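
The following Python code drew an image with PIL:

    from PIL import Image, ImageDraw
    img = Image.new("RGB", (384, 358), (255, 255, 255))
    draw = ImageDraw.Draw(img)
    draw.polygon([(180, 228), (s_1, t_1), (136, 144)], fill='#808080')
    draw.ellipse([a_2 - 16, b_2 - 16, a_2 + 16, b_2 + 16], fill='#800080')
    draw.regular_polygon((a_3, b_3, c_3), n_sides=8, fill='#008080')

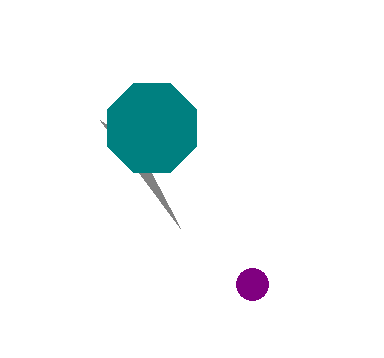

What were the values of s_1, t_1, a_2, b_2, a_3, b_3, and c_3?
s_1 = 100
t_1 = 120
a_2 = 252
b_2 = 284
a_3 = 152
b_3 = 128
c_3 = 48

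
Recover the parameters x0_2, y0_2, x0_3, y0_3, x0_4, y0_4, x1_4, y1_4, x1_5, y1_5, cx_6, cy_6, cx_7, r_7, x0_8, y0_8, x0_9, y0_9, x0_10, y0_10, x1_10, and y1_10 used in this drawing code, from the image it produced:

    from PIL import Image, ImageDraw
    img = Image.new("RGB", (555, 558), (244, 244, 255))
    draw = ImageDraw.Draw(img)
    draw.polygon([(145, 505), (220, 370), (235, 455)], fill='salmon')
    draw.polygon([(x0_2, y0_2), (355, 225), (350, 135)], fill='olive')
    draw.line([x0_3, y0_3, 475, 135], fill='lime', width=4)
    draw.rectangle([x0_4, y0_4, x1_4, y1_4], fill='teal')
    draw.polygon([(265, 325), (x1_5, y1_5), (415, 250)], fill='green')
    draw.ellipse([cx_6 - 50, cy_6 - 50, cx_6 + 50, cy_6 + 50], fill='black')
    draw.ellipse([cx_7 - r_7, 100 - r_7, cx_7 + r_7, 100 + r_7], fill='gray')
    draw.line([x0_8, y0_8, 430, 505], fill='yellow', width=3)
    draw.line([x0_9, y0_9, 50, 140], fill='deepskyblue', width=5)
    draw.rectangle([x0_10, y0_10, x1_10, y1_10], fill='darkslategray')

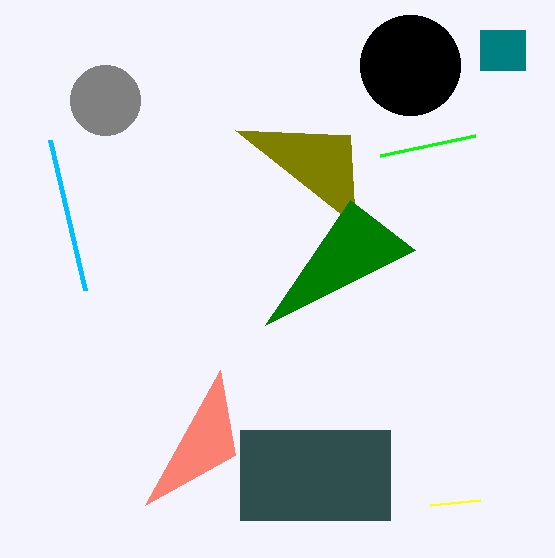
x0_2 = 235; y0_2 = 130; x0_3 = 380; y0_3 = 155; x0_4 = 480; y0_4 = 30; x1_4 = 525; y1_4 = 70; x1_5 = 350; y1_5 = 200; cx_6 = 410; cy_6 = 65; cx_7 = 105; r_7 = 35; x0_8 = 480; y0_8 = 500; x0_9 = 85; y0_9 = 290; x0_10 = 240; y0_10 = 430; x1_10 = 390; y1_10 = 520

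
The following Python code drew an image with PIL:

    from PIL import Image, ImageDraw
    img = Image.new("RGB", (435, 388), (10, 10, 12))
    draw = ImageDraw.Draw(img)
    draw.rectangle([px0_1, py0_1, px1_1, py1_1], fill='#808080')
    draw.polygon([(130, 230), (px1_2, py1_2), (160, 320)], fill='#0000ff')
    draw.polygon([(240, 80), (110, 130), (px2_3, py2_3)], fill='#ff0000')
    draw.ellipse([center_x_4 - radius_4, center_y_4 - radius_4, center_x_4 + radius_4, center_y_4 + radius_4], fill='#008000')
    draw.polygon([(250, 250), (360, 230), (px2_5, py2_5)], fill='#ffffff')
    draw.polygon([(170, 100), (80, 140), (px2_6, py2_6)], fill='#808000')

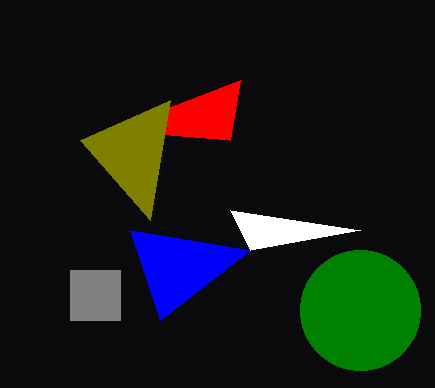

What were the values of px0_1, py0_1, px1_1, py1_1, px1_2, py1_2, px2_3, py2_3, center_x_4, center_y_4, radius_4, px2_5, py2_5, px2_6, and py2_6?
px0_1 = 70
py0_1 = 270
px1_1 = 120
py1_1 = 320
px1_2 = 250
py1_2 = 250
px2_3 = 230
py2_3 = 140
center_x_4 = 360
center_y_4 = 310
radius_4 = 60
px2_5 = 230
py2_5 = 210
px2_6 = 150
py2_6 = 220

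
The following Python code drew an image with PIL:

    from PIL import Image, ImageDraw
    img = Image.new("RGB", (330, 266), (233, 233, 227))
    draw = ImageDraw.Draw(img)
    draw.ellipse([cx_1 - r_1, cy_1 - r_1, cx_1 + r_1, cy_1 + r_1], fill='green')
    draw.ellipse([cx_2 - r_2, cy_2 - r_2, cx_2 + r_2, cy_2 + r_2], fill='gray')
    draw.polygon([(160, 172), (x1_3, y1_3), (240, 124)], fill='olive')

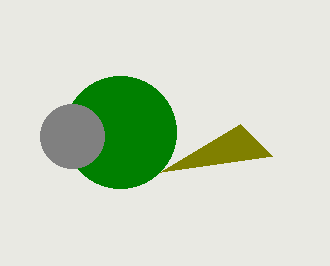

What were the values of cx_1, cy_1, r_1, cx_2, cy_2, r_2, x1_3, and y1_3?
cx_1 = 120, cy_1 = 132, r_1 = 56, cx_2 = 72, cy_2 = 136, r_2 = 32, x1_3 = 272, y1_3 = 156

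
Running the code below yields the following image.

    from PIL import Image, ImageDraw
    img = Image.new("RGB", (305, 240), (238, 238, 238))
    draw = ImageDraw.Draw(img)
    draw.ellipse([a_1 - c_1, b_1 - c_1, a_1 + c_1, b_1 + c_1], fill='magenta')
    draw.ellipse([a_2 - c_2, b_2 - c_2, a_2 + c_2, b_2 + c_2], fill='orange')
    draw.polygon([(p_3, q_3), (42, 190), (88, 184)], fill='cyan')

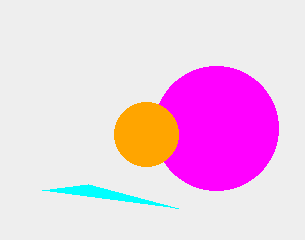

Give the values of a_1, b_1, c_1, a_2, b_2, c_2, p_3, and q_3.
a_1 = 216
b_1 = 128
c_1 = 62
a_2 = 146
b_2 = 134
c_2 = 32
p_3 = 178
q_3 = 208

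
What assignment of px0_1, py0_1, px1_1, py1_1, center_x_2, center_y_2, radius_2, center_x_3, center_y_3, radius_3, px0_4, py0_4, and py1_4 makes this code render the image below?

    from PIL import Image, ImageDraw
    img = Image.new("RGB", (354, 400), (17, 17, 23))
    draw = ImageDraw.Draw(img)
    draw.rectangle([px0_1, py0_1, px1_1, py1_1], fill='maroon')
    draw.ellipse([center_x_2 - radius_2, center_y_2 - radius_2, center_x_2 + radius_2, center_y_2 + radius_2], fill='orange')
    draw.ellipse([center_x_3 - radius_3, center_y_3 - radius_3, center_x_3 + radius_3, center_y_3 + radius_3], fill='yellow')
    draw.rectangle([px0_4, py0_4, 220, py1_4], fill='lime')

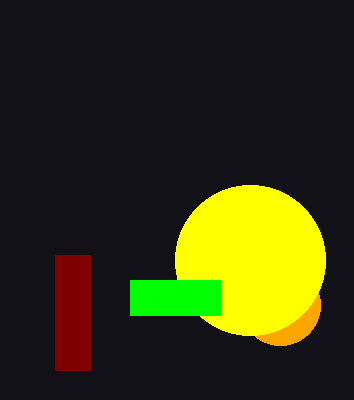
px0_1 = 55, py0_1 = 255, px1_1 = 90, py1_1 = 370, center_x_2 = 280, center_y_2 = 305, radius_2 = 40, center_x_3 = 250, center_y_3 = 260, radius_3 = 75, px0_4 = 130, py0_4 = 280, py1_4 = 315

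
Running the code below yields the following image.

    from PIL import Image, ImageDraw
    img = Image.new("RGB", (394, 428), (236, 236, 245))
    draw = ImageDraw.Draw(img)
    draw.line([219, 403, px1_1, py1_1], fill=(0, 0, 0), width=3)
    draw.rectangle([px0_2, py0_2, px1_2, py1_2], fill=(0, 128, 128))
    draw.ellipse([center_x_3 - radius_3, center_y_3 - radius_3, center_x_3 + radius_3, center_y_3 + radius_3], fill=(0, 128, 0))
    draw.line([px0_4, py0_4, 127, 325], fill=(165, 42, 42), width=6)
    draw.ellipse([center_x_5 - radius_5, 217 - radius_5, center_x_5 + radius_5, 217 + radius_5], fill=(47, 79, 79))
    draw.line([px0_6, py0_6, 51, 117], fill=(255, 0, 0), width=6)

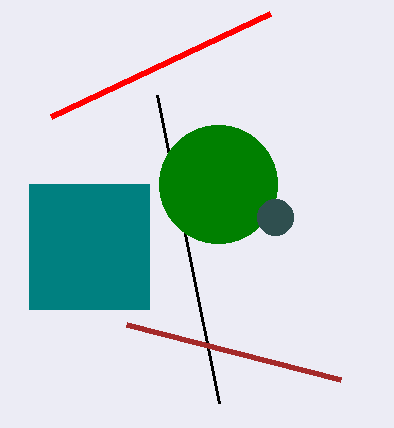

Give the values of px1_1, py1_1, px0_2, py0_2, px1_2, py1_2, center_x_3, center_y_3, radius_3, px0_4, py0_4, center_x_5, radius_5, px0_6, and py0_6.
px1_1 = 157, py1_1 = 95, px0_2 = 29, py0_2 = 184, px1_2 = 149, py1_2 = 309, center_x_3 = 218, center_y_3 = 184, radius_3 = 59, px0_4 = 341, py0_4 = 380, center_x_5 = 275, radius_5 = 18, px0_6 = 270, py0_6 = 14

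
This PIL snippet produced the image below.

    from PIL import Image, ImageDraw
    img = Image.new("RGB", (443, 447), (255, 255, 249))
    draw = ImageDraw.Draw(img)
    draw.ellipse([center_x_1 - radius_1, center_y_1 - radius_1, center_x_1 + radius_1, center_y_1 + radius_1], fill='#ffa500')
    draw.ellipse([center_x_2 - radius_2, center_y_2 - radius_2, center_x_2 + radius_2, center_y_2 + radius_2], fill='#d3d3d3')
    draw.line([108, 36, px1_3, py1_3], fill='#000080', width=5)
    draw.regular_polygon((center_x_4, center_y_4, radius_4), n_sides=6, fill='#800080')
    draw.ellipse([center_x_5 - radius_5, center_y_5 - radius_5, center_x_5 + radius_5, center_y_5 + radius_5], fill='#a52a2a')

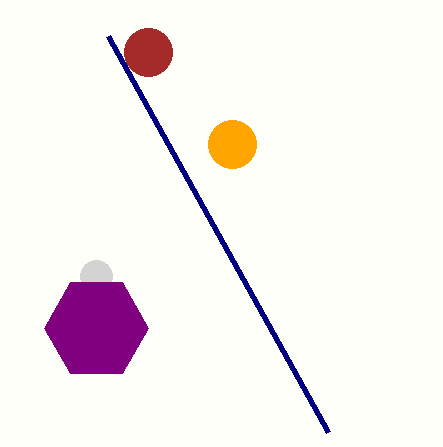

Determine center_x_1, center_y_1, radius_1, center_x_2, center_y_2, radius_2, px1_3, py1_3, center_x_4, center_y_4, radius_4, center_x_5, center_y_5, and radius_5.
center_x_1 = 232; center_y_1 = 144; radius_1 = 24; center_x_2 = 96; center_y_2 = 276; radius_2 = 16; px1_3 = 328; py1_3 = 432; center_x_4 = 96; center_y_4 = 328; radius_4 = 52; center_x_5 = 148; center_y_5 = 52; radius_5 = 24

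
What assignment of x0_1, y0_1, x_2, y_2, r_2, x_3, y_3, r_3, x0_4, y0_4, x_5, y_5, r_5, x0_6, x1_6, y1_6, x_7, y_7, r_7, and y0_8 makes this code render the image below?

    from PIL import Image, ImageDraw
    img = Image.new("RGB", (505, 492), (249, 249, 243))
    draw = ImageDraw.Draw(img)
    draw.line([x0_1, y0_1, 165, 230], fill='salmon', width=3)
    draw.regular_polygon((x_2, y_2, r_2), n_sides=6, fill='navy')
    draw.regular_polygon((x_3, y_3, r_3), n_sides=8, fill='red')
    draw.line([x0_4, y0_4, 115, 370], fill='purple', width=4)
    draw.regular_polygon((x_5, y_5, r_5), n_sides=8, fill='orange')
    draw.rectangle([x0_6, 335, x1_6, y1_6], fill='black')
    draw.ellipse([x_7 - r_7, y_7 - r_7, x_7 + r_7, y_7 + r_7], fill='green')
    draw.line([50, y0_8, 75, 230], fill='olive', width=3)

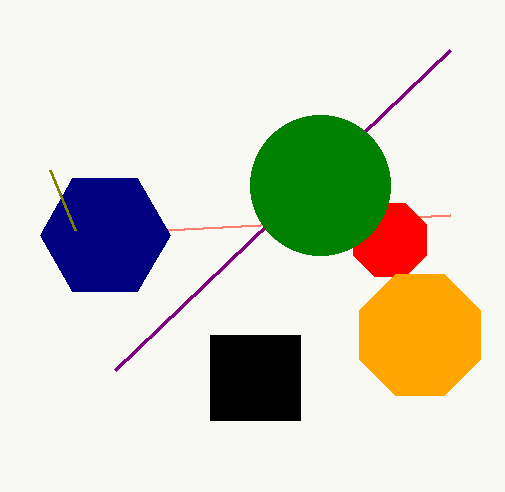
x0_1 = 450
y0_1 = 215
x_2 = 105
y_2 = 235
r_2 = 65
x_3 = 390
y_3 = 240
r_3 = 40
x0_4 = 450
y0_4 = 50
x_5 = 420
y_5 = 335
r_5 = 65
x0_6 = 210
x1_6 = 300
y1_6 = 420
x_7 = 320
y_7 = 185
r_7 = 70
y0_8 = 170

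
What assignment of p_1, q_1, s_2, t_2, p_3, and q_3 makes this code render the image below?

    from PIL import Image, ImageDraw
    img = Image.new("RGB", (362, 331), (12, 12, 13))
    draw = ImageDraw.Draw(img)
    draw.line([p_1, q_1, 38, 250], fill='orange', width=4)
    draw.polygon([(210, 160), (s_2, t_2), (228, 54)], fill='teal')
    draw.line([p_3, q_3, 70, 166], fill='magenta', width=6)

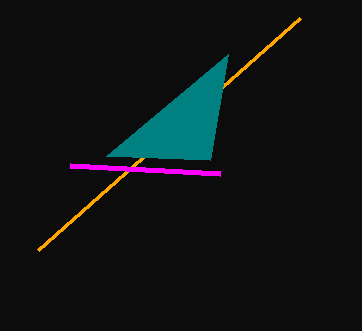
p_1 = 300, q_1 = 18, s_2 = 106, t_2 = 156, p_3 = 220, q_3 = 174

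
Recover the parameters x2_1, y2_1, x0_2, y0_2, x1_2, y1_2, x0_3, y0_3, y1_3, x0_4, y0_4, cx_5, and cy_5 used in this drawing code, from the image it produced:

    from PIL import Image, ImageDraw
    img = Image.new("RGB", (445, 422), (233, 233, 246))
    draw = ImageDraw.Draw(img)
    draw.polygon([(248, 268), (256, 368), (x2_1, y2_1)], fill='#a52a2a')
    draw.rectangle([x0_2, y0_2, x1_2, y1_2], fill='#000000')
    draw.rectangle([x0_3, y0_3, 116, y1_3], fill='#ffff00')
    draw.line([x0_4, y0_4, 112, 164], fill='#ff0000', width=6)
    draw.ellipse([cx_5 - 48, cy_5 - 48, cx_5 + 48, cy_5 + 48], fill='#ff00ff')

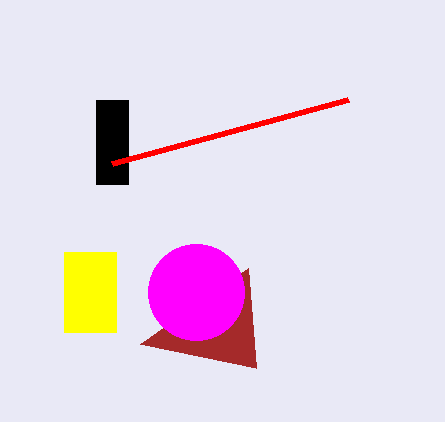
x2_1 = 140
y2_1 = 344
x0_2 = 96
y0_2 = 100
x1_2 = 128
y1_2 = 184
x0_3 = 64
y0_3 = 252
y1_3 = 332
x0_4 = 348
y0_4 = 100
cx_5 = 196
cy_5 = 292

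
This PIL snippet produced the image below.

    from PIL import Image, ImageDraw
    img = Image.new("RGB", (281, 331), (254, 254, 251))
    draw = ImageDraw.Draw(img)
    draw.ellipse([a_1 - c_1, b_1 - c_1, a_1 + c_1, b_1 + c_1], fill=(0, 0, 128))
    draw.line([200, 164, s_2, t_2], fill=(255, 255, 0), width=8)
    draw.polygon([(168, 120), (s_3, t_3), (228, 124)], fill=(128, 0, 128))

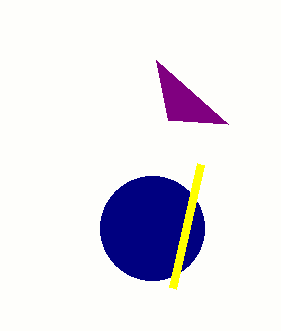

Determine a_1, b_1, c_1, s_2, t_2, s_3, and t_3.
a_1 = 152; b_1 = 228; c_1 = 52; s_2 = 172; t_2 = 288; s_3 = 156; t_3 = 60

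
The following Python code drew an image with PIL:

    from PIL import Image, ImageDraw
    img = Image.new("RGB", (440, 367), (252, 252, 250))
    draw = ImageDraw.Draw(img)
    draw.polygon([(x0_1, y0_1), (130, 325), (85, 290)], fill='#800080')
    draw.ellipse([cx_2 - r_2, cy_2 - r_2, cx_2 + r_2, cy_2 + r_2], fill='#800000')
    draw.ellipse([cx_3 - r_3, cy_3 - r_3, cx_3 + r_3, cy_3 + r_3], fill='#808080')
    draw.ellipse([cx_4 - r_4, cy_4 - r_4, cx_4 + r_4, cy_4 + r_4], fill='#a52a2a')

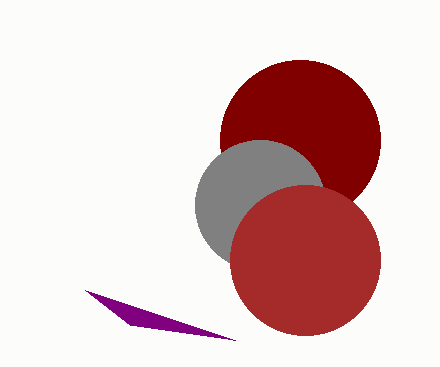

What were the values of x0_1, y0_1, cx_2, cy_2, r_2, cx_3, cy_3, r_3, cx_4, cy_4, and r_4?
x0_1 = 235, y0_1 = 340, cx_2 = 300, cy_2 = 140, r_2 = 80, cx_3 = 260, cy_3 = 205, r_3 = 65, cx_4 = 305, cy_4 = 260, r_4 = 75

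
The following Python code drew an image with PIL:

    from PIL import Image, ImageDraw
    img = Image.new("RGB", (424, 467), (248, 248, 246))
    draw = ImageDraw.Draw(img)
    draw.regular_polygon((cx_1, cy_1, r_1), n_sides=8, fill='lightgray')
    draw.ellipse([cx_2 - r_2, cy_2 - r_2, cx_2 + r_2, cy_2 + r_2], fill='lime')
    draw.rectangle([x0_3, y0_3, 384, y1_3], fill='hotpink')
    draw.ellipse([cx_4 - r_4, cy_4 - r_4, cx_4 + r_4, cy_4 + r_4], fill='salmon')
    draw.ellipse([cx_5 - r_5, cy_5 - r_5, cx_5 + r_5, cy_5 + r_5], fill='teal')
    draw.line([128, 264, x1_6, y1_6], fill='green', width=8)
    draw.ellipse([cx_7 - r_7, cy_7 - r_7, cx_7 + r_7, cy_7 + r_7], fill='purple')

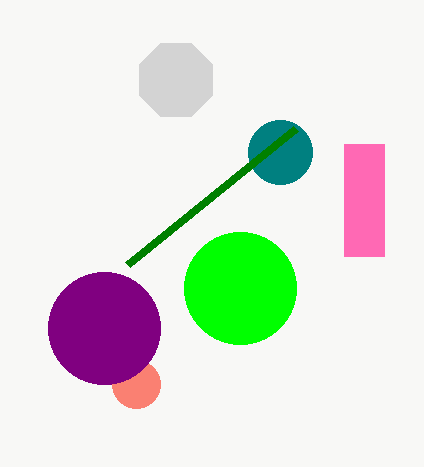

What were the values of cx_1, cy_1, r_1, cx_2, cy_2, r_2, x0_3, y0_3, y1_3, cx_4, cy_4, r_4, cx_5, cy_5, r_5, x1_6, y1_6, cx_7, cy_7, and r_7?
cx_1 = 176
cy_1 = 80
r_1 = 40
cx_2 = 240
cy_2 = 288
r_2 = 56
x0_3 = 344
y0_3 = 144
y1_3 = 256
cx_4 = 136
cy_4 = 384
r_4 = 24
cx_5 = 280
cy_5 = 152
r_5 = 32
x1_6 = 296
y1_6 = 128
cx_7 = 104
cy_7 = 328
r_7 = 56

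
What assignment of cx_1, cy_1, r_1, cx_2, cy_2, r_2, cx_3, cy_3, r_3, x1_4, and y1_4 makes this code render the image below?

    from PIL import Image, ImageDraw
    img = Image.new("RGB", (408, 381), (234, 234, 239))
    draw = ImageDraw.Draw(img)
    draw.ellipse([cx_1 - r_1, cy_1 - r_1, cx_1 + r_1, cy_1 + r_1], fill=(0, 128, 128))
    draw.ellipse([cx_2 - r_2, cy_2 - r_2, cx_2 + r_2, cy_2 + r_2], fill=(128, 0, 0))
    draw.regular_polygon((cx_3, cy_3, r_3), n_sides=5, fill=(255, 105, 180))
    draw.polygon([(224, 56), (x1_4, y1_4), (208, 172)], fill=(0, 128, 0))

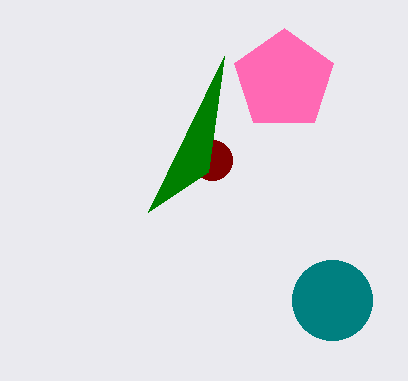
cx_1 = 332
cy_1 = 300
r_1 = 40
cx_2 = 212
cy_2 = 160
r_2 = 20
cx_3 = 284
cy_3 = 80
r_3 = 52
x1_4 = 148
y1_4 = 212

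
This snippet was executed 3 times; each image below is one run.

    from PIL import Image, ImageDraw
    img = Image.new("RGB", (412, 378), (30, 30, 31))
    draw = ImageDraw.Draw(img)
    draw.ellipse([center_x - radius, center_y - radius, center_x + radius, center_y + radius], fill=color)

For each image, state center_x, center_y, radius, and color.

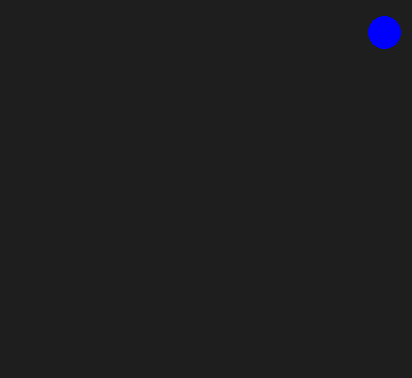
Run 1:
center_x = 384; center_y = 32; radius = 16; color = 'blue'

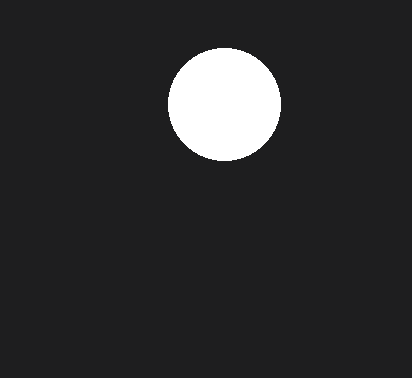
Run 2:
center_x = 224
center_y = 104
radius = 56
color = 'white'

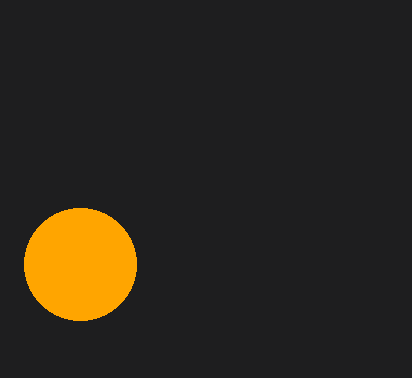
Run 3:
center_x = 80, center_y = 264, radius = 56, color = 'orange'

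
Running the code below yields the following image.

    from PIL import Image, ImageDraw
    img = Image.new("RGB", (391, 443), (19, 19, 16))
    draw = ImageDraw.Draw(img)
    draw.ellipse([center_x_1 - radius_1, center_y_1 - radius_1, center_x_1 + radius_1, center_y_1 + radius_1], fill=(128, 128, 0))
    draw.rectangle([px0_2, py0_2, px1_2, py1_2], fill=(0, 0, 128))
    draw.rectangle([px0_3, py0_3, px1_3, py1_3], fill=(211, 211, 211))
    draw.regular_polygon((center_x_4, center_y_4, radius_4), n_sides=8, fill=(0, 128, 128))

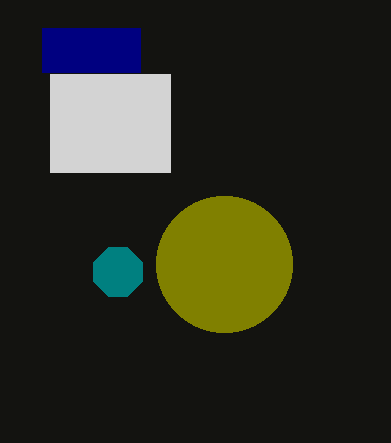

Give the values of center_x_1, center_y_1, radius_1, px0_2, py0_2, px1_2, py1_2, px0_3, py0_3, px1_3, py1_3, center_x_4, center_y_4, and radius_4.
center_x_1 = 224, center_y_1 = 264, radius_1 = 68, px0_2 = 42, py0_2 = 28, px1_2 = 140, py1_2 = 72, px0_3 = 50, py0_3 = 74, px1_3 = 170, py1_3 = 172, center_x_4 = 118, center_y_4 = 272, radius_4 = 26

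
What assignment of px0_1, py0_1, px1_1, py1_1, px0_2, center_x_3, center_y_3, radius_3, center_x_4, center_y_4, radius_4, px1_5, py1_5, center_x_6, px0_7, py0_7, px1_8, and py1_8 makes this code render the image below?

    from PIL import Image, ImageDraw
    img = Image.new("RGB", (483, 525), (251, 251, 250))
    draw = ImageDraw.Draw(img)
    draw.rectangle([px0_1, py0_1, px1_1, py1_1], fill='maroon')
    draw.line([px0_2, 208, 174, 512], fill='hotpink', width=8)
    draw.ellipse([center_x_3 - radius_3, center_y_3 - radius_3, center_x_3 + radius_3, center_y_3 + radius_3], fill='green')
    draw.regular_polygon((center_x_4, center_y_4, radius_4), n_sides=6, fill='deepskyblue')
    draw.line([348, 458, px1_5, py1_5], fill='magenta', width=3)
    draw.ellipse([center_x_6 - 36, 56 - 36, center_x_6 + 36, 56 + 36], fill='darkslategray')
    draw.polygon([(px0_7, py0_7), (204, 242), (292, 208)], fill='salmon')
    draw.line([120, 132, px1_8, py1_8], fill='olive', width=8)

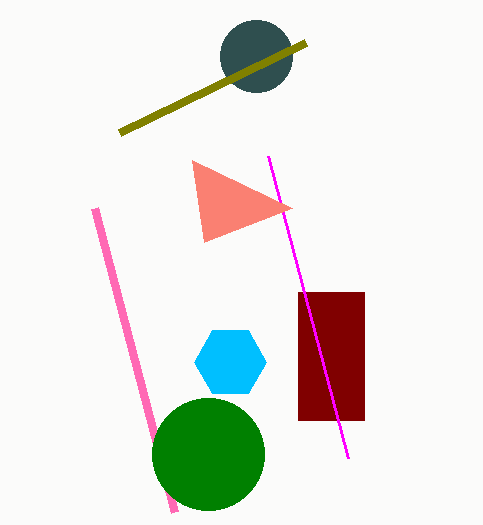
px0_1 = 298; py0_1 = 292; px1_1 = 364; py1_1 = 420; px0_2 = 94; center_x_3 = 208; center_y_3 = 454; radius_3 = 56; center_x_4 = 230; center_y_4 = 362; radius_4 = 36; px1_5 = 268; py1_5 = 156; center_x_6 = 256; px0_7 = 192; py0_7 = 160; px1_8 = 306; py1_8 = 42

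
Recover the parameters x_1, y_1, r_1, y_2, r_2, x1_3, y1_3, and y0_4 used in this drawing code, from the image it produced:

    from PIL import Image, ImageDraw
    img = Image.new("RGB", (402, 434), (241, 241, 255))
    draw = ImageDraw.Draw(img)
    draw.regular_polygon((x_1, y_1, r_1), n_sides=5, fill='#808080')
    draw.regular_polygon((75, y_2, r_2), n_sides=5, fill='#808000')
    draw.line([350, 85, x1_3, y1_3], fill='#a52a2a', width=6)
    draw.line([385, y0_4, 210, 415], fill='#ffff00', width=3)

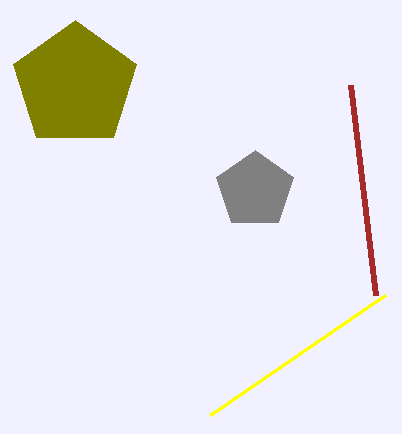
x_1 = 255, y_1 = 190, r_1 = 40, y_2 = 85, r_2 = 65, x1_3 = 375, y1_3 = 295, y0_4 = 295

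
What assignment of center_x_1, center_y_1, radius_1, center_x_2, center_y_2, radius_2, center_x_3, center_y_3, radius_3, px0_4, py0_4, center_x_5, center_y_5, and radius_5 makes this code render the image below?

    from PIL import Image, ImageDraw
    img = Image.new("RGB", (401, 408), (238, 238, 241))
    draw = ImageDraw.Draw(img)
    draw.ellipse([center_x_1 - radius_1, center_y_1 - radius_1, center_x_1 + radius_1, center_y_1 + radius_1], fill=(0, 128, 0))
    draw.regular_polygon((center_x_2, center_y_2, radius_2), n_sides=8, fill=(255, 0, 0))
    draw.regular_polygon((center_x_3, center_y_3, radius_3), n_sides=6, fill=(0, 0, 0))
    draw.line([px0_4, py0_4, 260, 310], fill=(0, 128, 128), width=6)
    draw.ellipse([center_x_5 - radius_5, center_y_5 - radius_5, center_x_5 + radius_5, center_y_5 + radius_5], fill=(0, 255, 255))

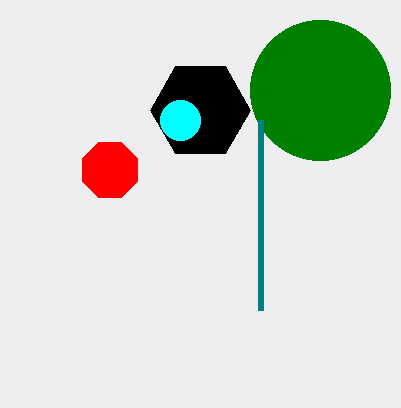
center_x_1 = 320, center_y_1 = 90, radius_1 = 70, center_x_2 = 110, center_y_2 = 170, radius_2 = 30, center_x_3 = 200, center_y_3 = 110, radius_3 = 50, px0_4 = 260, py0_4 = 120, center_x_5 = 180, center_y_5 = 120, radius_5 = 20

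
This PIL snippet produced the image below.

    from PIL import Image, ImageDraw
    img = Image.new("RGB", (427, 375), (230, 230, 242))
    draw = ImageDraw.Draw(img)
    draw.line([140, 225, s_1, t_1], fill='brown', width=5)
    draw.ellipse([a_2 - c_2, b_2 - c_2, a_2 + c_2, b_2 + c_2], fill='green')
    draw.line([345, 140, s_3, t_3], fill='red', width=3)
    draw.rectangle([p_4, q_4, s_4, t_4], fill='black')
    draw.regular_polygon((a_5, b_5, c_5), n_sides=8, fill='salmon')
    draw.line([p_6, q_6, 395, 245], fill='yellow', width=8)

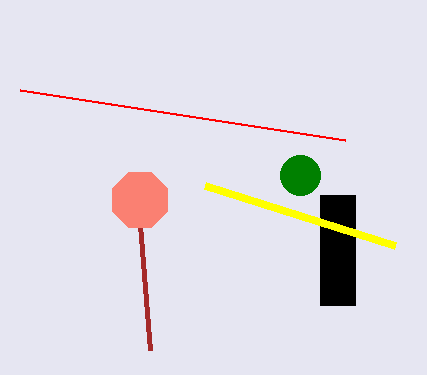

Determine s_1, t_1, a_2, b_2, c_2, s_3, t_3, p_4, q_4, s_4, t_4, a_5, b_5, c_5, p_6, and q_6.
s_1 = 150; t_1 = 350; a_2 = 300; b_2 = 175; c_2 = 20; s_3 = 20; t_3 = 90; p_4 = 320; q_4 = 195; s_4 = 355; t_4 = 305; a_5 = 140; b_5 = 200; c_5 = 30; p_6 = 205; q_6 = 185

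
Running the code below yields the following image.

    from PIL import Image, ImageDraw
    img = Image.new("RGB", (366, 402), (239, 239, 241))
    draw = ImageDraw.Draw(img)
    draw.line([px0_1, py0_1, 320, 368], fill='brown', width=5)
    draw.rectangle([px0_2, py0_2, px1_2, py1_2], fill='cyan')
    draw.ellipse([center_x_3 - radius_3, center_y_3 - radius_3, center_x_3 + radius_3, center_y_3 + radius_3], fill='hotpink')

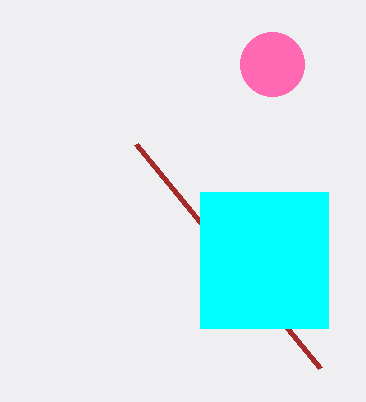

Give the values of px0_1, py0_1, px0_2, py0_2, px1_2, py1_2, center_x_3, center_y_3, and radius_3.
px0_1 = 136, py0_1 = 144, px0_2 = 200, py0_2 = 192, px1_2 = 328, py1_2 = 328, center_x_3 = 272, center_y_3 = 64, radius_3 = 32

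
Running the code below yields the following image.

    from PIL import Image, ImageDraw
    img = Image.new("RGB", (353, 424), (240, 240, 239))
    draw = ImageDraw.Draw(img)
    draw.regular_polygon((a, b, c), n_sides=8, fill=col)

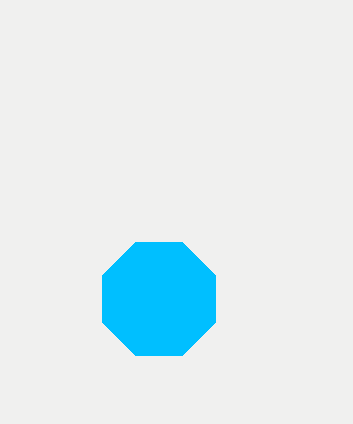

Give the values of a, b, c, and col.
a = 159
b = 299
c = 61
col = 'deepskyblue'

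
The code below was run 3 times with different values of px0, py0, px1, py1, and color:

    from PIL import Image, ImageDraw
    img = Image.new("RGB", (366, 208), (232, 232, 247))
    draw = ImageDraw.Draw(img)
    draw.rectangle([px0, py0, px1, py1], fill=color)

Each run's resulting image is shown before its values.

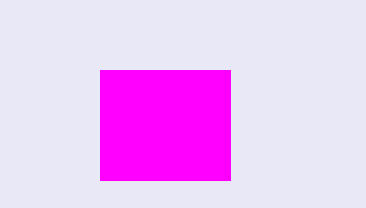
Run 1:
px0 = 100
py0 = 70
px1 = 230
py1 = 180
color = 'magenta'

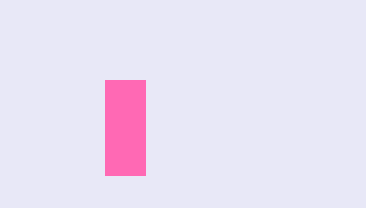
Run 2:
px0 = 105, py0 = 80, px1 = 145, py1 = 175, color = 'hotpink'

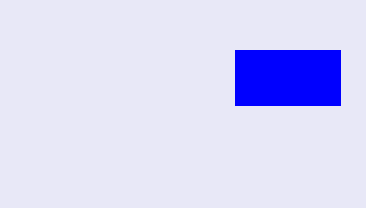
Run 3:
px0 = 235
py0 = 50
px1 = 340
py1 = 105
color = 'blue'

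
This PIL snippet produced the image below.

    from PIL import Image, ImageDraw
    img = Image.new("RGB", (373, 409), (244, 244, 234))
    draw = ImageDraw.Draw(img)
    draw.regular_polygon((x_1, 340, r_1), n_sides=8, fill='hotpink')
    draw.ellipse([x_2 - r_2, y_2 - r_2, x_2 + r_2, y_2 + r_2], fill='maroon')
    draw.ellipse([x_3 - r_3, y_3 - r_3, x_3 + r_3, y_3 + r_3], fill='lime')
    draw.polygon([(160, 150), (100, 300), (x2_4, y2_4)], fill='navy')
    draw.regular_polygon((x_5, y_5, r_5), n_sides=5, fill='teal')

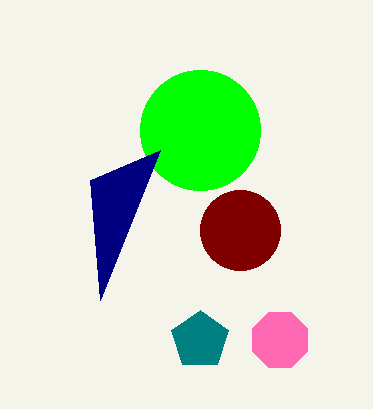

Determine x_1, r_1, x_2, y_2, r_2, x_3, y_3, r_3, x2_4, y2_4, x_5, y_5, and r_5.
x_1 = 280; r_1 = 30; x_2 = 240; y_2 = 230; r_2 = 40; x_3 = 200; y_3 = 130; r_3 = 60; x2_4 = 90; y2_4 = 180; x_5 = 200; y_5 = 340; r_5 = 30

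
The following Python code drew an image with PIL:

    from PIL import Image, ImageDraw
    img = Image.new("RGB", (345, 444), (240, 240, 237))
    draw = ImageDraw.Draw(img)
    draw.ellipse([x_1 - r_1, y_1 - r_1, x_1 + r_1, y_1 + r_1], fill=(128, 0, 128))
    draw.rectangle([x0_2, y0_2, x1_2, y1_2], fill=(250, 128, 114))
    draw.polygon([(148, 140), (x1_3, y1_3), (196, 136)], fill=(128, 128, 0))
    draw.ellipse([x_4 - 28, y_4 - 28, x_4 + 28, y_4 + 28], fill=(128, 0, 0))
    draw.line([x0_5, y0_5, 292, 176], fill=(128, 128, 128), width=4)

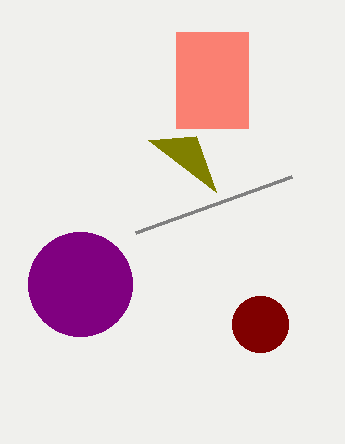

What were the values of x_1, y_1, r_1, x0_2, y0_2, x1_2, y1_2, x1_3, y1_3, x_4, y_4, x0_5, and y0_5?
x_1 = 80
y_1 = 284
r_1 = 52
x0_2 = 176
y0_2 = 32
x1_2 = 248
y1_2 = 128
x1_3 = 216
y1_3 = 192
x_4 = 260
y_4 = 324
x0_5 = 136
y0_5 = 232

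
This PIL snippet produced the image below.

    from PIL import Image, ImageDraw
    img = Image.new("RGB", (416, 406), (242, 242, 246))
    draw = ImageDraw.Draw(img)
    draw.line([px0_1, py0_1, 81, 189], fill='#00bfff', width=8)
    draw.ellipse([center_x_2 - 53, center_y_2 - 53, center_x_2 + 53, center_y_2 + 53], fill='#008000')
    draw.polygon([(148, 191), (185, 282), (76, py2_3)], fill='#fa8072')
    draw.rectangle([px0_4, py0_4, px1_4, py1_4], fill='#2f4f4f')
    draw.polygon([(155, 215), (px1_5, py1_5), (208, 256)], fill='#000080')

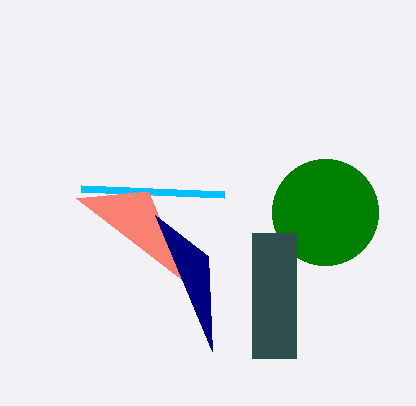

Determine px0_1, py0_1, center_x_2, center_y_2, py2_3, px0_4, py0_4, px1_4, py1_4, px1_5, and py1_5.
px0_1 = 224; py0_1 = 195; center_x_2 = 325; center_y_2 = 212; py2_3 = 198; px0_4 = 252; py0_4 = 233; px1_4 = 296; py1_4 = 358; px1_5 = 212; py1_5 = 351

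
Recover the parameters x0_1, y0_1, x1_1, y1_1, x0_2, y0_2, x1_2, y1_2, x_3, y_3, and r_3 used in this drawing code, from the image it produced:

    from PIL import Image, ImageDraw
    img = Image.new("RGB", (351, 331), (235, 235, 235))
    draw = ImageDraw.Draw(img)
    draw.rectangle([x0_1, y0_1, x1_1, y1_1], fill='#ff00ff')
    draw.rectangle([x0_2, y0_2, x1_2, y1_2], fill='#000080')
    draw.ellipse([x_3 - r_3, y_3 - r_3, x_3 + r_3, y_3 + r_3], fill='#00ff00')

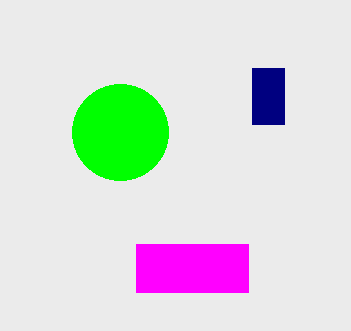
x0_1 = 136; y0_1 = 244; x1_1 = 248; y1_1 = 292; x0_2 = 252; y0_2 = 68; x1_2 = 284; y1_2 = 124; x_3 = 120; y_3 = 132; r_3 = 48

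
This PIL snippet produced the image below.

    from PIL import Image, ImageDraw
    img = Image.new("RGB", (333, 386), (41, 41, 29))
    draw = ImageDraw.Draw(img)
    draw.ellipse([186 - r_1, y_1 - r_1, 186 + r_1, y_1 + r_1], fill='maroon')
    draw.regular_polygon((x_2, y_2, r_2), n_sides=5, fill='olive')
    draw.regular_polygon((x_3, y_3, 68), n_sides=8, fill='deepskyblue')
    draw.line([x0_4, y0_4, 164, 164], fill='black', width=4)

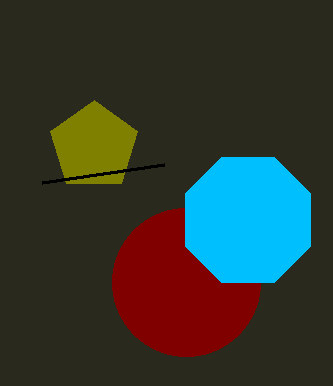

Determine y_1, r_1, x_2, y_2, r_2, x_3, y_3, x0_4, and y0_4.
y_1 = 282, r_1 = 74, x_2 = 94, y_2 = 146, r_2 = 46, x_3 = 248, y_3 = 220, x0_4 = 42, y0_4 = 182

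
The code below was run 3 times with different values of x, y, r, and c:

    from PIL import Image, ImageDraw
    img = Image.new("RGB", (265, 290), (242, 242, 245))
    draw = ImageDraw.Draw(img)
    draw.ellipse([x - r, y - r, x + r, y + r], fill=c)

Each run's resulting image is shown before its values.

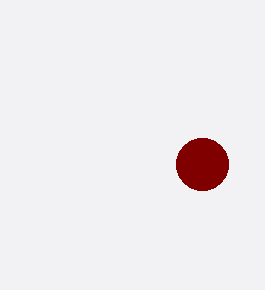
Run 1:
x = 202; y = 164; r = 26; c = 'maroon'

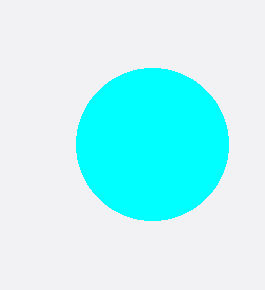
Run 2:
x = 152
y = 144
r = 76
c = 'cyan'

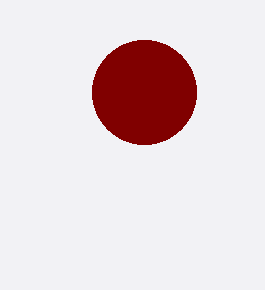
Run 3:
x = 144; y = 92; r = 52; c = 'maroon'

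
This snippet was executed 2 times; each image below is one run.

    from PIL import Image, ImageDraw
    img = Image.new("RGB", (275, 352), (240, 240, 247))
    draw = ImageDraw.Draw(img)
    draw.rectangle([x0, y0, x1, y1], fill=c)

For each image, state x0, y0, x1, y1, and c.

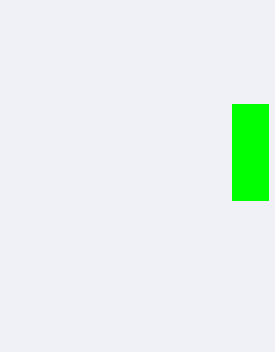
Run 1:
x0 = 232
y0 = 104
x1 = 268
y1 = 200
c = 'lime'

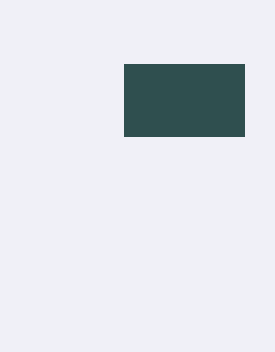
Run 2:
x0 = 124
y0 = 64
x1 = 244
y1 = 136
c = 'darkslategray'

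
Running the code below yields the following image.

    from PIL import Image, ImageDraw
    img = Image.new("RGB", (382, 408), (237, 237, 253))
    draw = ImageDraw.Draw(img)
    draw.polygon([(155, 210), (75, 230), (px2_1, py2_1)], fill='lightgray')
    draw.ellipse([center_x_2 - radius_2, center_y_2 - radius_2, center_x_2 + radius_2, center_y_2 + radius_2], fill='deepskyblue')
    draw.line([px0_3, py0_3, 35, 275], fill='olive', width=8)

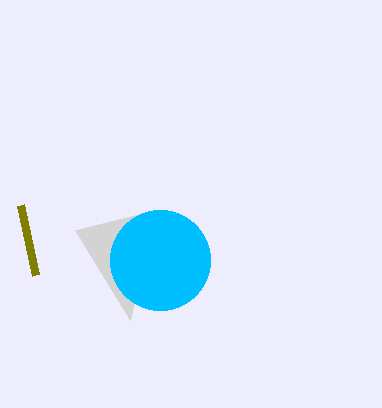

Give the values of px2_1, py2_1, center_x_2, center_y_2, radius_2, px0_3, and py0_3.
px2_1 = 130, py2_1 = 320, center_x_2 = 160, center_y_2 = 260, radius_2 = 50, px0_3 = 20, py0_3 = 205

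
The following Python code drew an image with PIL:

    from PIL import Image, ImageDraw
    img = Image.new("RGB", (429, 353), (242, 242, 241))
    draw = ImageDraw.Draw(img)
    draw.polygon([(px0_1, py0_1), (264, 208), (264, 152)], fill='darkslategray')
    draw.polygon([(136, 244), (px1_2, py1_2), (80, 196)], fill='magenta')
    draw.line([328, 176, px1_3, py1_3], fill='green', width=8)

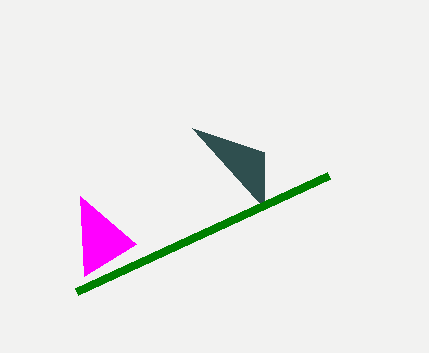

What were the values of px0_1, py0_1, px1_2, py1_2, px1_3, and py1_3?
px0_1 = 192; py0_1 = 128; px1_2 = 84; py1_2 = 276; px1_3 = 76; py1_3 = 292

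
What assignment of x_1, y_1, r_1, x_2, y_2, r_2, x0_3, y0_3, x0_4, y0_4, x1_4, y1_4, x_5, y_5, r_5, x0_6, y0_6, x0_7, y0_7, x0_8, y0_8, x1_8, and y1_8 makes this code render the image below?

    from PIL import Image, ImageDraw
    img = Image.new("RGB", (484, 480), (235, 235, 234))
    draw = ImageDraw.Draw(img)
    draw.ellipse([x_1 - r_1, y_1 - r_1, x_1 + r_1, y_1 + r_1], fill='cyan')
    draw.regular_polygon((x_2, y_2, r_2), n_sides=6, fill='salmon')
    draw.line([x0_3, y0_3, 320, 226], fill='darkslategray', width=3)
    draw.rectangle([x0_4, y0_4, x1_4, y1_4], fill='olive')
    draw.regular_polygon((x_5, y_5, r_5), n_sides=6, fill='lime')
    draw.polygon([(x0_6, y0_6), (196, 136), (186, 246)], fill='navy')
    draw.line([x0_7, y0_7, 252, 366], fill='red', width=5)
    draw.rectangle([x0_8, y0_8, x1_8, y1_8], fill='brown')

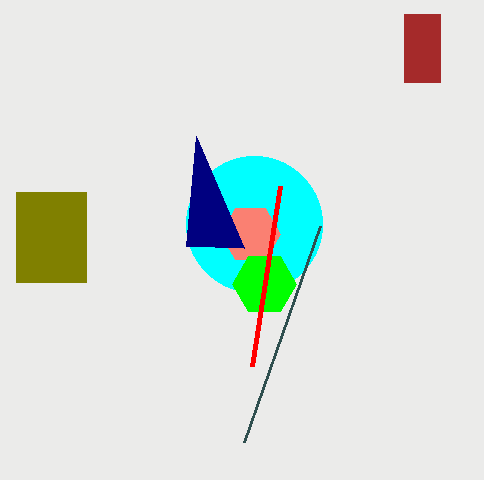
x_1 = 254, y_1 = 224, r_1 = 68, x_2 = 250, y_2 = 234, r_2 = 30, x0_3 = 244, y0_3 = 442, x0_4 = 16, y0_4 = 192, x1_4 = 86, y1_4 = 282, x_5 = 264, y_5 = 284, r_5 = 32, x0_6 = 244, y0_6 = 248, x0_7 = 280, y0_7 = 186, x0_8 = 404, y0_8 = 14, x1_8 = 440, y1_8 = 82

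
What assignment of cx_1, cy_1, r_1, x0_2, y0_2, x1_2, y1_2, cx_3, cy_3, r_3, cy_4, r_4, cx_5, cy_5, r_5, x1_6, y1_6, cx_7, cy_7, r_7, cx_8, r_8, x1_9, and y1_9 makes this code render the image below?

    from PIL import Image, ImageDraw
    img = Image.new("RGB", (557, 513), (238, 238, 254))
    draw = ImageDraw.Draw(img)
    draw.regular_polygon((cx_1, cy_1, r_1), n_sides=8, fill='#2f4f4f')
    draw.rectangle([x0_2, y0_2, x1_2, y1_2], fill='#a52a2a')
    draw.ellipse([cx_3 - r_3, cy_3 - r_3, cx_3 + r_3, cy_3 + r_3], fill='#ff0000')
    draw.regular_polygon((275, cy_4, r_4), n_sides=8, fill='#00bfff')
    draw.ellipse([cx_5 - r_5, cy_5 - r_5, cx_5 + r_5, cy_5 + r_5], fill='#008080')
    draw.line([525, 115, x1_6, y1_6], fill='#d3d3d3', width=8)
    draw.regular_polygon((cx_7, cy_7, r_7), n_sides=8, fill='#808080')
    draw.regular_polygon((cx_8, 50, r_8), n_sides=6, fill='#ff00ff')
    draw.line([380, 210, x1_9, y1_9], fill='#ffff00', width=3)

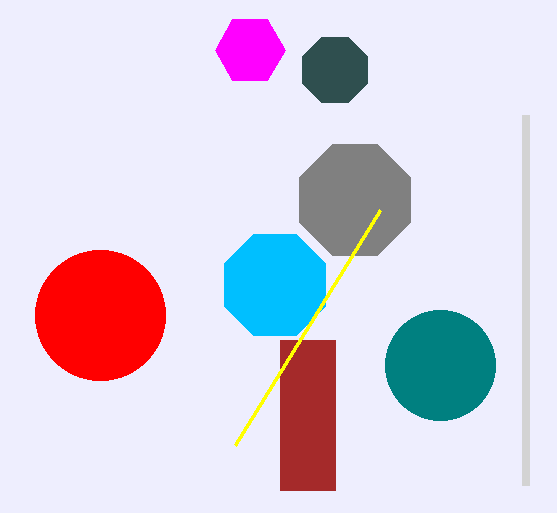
cx_1 = 335
cy_1 = 70
r_1 = 35
x0_2 = 280
y0_2 = 340
x1_2 = 335
y1_2 = 490
cx_3 = 100
cy_3 = 315
r_3 = 65
cy_4 = 285
r_4 = 55
cx_5 = 440
cy_5 = 365
r_5 = 55
x1_6 = 525
y1_6 = 485
cx_7 = 355
cy_7 = 200
r_7 = 60
cx_8 = 250
r_8 = 35
x1_9 = 235
y1_9 = 445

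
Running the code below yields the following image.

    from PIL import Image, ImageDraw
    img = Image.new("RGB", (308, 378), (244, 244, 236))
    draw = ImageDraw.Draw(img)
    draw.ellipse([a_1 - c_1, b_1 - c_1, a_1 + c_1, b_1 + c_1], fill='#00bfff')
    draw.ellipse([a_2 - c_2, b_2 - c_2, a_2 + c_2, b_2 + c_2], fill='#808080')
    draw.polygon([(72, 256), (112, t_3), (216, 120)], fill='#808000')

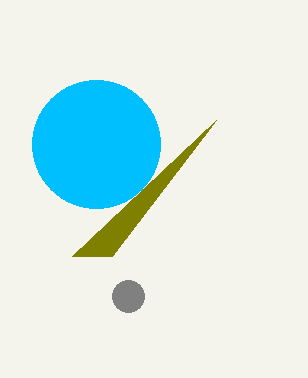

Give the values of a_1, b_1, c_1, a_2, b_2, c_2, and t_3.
a_1 = 96
b_1 = 144
c_1 = 64
a_2 = 128
b_2 = 296
c_2 = 16
t_3 = 256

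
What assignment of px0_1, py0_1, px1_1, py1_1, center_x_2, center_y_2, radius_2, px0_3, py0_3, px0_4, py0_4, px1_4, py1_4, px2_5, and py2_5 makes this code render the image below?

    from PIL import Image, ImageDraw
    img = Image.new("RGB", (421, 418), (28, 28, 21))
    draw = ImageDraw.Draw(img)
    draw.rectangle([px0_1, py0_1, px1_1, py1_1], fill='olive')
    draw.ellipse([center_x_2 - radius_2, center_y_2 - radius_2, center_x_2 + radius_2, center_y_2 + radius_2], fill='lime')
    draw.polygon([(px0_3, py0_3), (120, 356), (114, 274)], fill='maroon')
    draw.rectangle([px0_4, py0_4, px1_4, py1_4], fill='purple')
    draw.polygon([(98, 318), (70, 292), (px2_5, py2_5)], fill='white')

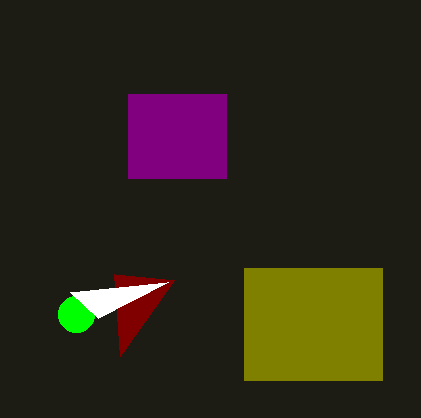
px0_1 = 244; py0_1 = 268; px1_1 = 382; py1_1 = 380; center_x_2 = 76; center_y_2 = 314; radius_2 = 18; px0_3 = 174; py0_3 = 280; px0_4 = 128; py0_4 = 94; px1_4 = 226; py1_4 = 178; px2_5 = 168; py2_5 = 282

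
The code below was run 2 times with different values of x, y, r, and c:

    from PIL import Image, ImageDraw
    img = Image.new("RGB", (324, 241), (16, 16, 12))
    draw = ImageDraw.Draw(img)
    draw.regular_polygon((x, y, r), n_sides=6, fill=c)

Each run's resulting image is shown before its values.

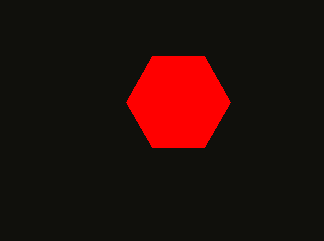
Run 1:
x = 178, y = 102, r = 52, c = 'red'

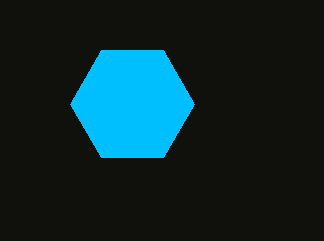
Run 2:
x = 132, y = 104, r = 62, c = 'deepskyblue'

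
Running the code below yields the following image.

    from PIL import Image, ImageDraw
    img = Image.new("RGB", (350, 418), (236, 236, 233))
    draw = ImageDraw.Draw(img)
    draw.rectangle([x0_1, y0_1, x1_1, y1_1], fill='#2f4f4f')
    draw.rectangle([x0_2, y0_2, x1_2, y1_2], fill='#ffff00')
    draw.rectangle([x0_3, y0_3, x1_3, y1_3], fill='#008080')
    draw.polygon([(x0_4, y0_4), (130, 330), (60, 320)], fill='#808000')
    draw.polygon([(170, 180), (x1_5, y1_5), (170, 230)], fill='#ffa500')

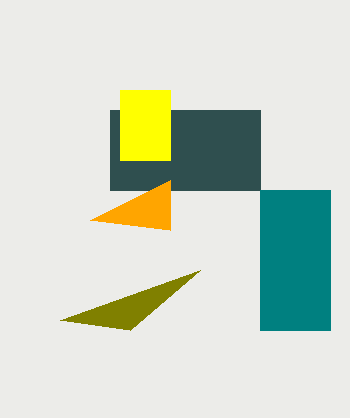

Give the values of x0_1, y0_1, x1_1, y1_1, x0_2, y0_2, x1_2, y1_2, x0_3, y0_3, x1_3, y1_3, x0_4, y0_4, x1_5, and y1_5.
x0_1 = 110; y0_1 = 110; x1_1 = 260; y1_1 = 190; x0_2 = 120; y0_2 = 90; x1_2 = 170; y1_2 = 160; x0_3 = 260; y0_3 = 190; x1_3 = 330; y1_3 = 330; x0_4 = 200; y0_4 = 270; x1_5 = 90; y1_5 = 220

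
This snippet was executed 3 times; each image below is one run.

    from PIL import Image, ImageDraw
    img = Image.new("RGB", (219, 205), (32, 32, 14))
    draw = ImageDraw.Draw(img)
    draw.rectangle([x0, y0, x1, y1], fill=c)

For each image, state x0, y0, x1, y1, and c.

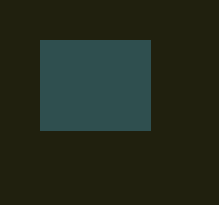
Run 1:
x0 = 40
y0 = 40
x1 = 150
y1 = 130
c = 'darkslategray'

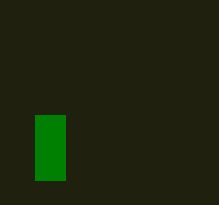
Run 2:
x0 = 35; y0 = 115; x1 = 65; y1 = 180; c = 'green'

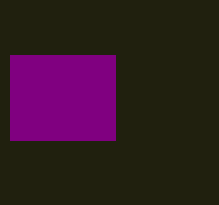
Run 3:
x0 = 10
y0 = 55
x1 = 115
y1 = 140
c = 'purple'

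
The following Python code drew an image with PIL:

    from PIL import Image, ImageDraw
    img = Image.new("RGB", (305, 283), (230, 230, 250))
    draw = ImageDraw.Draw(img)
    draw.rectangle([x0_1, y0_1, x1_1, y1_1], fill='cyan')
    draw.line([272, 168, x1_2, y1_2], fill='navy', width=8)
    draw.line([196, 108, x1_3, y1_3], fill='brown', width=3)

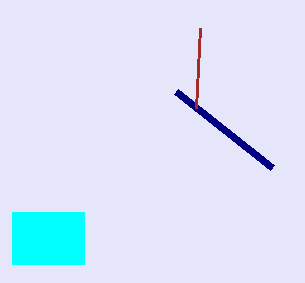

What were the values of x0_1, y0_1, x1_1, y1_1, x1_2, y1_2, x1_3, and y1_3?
x0_1 = 12; y0_1 = 212; x1_1 = 84; y1_1 = 264; x1_2 = 176; y1_2 = 92; x1_3 = 200; y1_3 = 28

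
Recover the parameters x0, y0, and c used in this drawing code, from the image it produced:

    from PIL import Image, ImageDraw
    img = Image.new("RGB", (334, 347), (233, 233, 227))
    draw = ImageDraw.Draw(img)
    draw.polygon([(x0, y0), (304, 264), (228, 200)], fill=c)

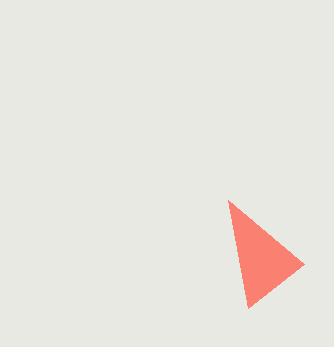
x0 = 248
y0 = 308
c = 'salmon'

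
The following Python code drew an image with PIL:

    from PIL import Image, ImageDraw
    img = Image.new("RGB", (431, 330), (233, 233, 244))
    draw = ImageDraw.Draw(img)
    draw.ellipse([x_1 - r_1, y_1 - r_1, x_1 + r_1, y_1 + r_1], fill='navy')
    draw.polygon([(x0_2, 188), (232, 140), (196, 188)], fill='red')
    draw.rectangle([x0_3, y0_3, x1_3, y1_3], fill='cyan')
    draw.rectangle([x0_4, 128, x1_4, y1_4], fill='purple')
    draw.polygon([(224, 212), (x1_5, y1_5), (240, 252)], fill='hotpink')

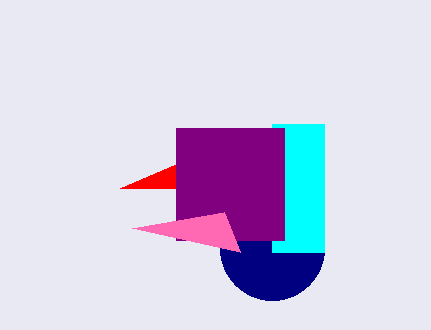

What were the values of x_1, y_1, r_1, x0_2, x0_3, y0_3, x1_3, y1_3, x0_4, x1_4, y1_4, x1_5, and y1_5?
x_1 = 272
y_1 = 248
r_1 = 52
x0_2 = 120
x0_3 = 272
y0_3 = 124
x1_3 = 324
y1_3 = 252
x0_4 = 176
x1_4 = 284
y1_4 = 240
x1_5 = 132
y1_5 = 228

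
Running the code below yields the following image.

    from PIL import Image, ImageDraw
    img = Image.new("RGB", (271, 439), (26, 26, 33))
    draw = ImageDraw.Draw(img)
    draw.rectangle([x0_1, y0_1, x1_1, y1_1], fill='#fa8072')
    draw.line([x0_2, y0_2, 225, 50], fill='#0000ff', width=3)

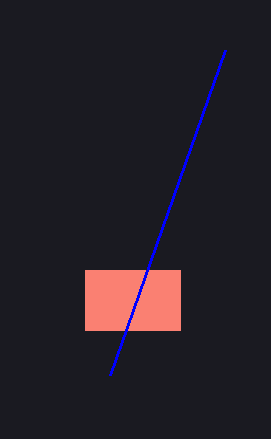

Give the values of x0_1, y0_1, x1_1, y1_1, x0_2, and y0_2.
x0_1 = 85, y0_1 = 270, x1_1 = 180, y1_1 = 330, x0_2 = 110, y0_2 = 375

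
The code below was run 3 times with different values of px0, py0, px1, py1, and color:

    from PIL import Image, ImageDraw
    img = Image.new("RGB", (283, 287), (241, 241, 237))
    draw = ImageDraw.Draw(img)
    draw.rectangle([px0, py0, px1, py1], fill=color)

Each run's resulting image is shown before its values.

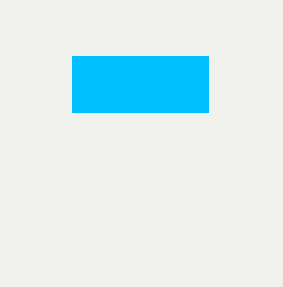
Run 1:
px0 = 72, py0 = 56, px1 = 208, py1 = 112, color = 'deepskyblue'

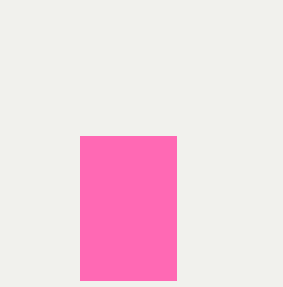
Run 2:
px0 = 80, py0 = 136, px1 = 176, py1 = 280, color = 'hotpink'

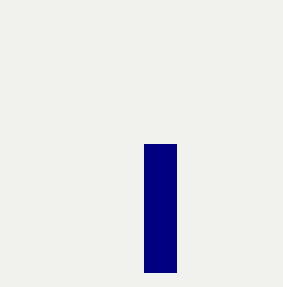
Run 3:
px0 = 144; py0 = 144; px1 = 176; py1 = 272; color = 'navy'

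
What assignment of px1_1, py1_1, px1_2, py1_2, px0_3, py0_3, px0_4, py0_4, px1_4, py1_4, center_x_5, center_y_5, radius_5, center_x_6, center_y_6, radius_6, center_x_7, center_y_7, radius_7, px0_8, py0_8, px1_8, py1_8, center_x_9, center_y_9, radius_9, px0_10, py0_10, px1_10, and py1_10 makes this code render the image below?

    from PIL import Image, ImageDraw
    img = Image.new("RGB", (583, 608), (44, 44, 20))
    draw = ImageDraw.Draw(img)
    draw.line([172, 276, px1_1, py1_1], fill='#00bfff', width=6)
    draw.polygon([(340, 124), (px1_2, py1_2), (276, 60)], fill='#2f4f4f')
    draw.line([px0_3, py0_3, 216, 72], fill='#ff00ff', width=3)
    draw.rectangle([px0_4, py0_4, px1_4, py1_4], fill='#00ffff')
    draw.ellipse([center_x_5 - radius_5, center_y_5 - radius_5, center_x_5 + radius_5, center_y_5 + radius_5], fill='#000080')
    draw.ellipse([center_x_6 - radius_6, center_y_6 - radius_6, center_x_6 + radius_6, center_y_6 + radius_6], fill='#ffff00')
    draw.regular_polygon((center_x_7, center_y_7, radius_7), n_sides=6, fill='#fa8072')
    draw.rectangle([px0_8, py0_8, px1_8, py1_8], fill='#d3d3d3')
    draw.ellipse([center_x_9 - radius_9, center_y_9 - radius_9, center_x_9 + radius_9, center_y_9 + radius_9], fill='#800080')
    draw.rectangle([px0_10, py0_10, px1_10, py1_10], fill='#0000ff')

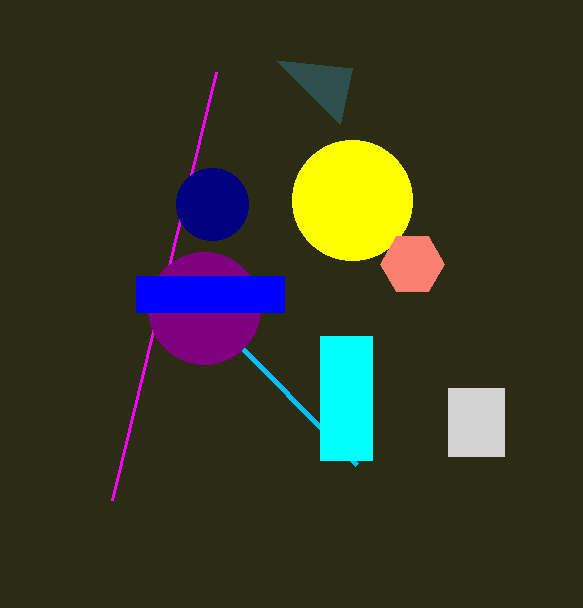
px1_1 = 356, py1_1 = 464, px1_2 = 352, py1_2 = 68, px0_3 = 112, py0_3 = 500, px0_4 = 320, py0_4 = 336, px1_4 = 372, py1_4 = 460, center_x_5 = 212, center_y_5 = 204, radius_5 = 36, center_x_6 = 352, center_y_6 = 200, radius_6 = 60, center_x_7 = 412, center_y_7 = 264, radius_7 = 32, px0_8 = 448, py0_8 = 388, px1_8 = 504, py1_8 = 456, center_x_9 = 204, center_y_9 = 308, radius_9 = 56, px0_10 = 136, py0_10 = 276, px1_10 = 284, py1_10 = 312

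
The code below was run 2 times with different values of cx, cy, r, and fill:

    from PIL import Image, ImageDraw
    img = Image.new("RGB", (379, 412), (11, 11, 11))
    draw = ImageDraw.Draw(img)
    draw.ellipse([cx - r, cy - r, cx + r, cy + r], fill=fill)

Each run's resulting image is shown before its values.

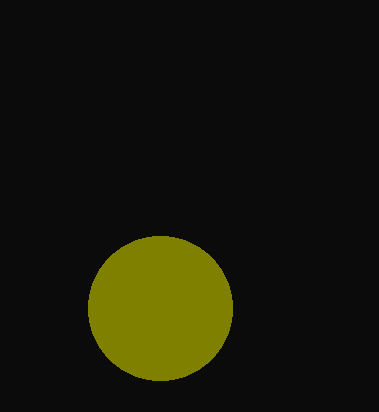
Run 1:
cx = 160; cy = 308; r = 72; fill = 'olive'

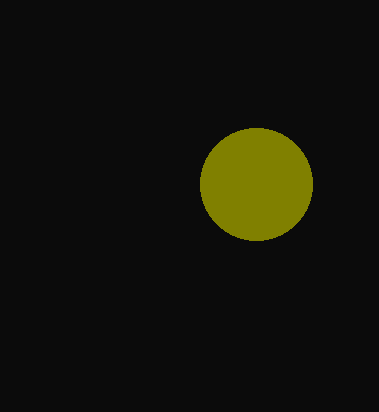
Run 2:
cx = 256
cy = 184
r = 56
fill = 'olive'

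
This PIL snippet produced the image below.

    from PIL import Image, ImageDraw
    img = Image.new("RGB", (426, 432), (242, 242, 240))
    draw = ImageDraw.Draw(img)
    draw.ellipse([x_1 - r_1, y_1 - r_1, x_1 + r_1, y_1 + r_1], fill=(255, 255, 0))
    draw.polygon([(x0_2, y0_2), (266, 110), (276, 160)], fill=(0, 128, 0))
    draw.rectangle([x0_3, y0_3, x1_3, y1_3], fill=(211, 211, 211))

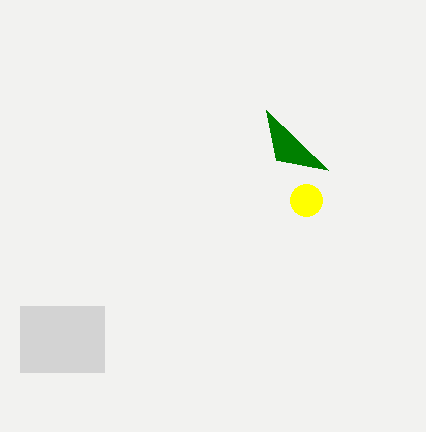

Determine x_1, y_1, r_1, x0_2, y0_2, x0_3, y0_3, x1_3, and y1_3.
x_1 = 306
y_1 = 200
r_1 = 16
x0_2 = 328
y0_2 = 170
x0_3 = 20
y0_3 = 306
x1_3 = 104
y1_3 = 372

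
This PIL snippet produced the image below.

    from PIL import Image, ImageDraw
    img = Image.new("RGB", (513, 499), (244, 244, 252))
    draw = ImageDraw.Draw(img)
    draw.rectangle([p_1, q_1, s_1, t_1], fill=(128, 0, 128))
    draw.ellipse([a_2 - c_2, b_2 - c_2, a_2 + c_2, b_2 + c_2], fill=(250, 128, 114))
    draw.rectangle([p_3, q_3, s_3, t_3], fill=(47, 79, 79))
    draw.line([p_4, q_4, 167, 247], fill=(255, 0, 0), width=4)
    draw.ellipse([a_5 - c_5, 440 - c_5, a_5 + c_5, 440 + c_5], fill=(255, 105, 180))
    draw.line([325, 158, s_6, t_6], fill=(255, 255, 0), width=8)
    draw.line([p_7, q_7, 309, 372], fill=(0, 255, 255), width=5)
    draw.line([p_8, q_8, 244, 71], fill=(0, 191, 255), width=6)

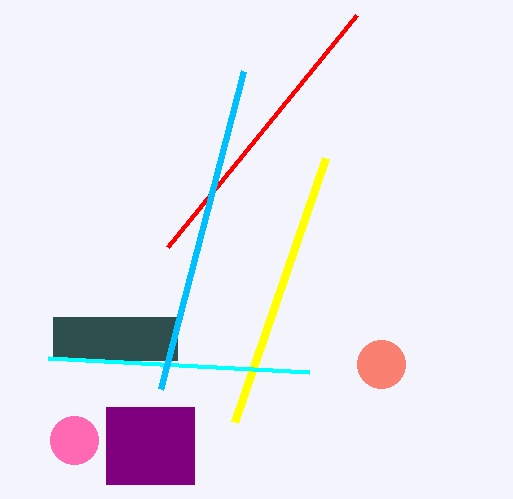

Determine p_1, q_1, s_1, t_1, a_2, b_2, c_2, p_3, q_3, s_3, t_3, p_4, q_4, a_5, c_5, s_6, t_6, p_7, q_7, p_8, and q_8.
p_1 = 106, q_1 = 407, s_1 = 194, t_1 = 484, a_2 = 381, b_2 = 364, c_2 = 24, p_3 = 53, q_3 = 317, s_3 = 177, t_3 = 360, p_4 = 356, q_4 = 15, a_5 = 74, c_5 = 24, s_6 = 234, t_6 = 422, p_7 = 48, q_7 = 358, p_8 = 161, q_8 = 389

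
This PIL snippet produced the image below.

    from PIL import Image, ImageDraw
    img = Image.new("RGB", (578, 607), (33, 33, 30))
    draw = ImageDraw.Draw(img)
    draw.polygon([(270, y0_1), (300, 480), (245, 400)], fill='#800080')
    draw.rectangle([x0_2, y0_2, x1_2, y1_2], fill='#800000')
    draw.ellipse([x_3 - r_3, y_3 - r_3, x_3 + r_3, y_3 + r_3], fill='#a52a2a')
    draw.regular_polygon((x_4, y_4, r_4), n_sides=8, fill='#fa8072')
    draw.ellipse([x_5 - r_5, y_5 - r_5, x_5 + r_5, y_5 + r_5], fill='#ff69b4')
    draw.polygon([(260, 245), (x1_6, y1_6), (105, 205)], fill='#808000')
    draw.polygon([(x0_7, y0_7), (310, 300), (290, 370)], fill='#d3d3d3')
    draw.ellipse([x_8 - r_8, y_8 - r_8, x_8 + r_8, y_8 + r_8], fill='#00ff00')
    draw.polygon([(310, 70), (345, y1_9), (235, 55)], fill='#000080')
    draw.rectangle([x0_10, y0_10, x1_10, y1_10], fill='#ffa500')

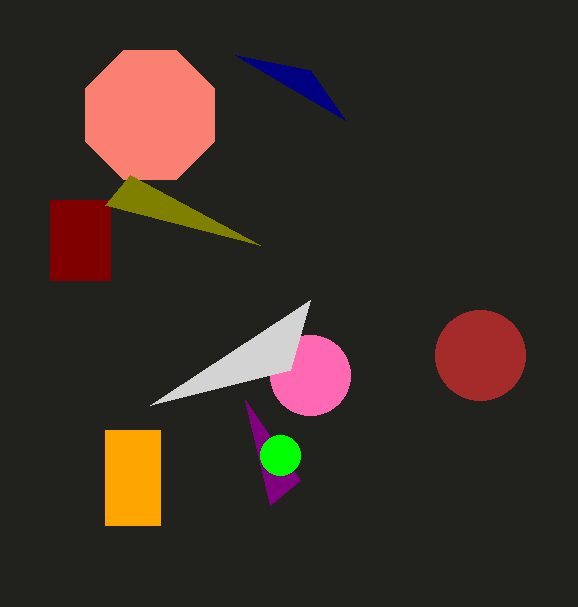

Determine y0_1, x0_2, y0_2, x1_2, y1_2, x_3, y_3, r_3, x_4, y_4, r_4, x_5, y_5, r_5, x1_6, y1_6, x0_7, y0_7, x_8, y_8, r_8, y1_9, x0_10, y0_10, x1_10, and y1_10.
y0_1 = 505; x0_2 = 50; y0_2 = 200; x1_2 = 110; y1_2 = 280; x_3 = 480; y_3 = 355; r_3 = 45; x_4 = 150; y_4 = 115; r_4 = 70; x_5 = 310; y_5 = 375; r_5 = 40; x1_6 = 130; y1_6 = 175; x0_7 = 150; y0_7 = 405; x_8 = 280; y_8 = 455; r_8 = 20; y1_9 = 120; x0_10 = 105; y0_10 = 430; x1_10 = 160; y1_10 = 525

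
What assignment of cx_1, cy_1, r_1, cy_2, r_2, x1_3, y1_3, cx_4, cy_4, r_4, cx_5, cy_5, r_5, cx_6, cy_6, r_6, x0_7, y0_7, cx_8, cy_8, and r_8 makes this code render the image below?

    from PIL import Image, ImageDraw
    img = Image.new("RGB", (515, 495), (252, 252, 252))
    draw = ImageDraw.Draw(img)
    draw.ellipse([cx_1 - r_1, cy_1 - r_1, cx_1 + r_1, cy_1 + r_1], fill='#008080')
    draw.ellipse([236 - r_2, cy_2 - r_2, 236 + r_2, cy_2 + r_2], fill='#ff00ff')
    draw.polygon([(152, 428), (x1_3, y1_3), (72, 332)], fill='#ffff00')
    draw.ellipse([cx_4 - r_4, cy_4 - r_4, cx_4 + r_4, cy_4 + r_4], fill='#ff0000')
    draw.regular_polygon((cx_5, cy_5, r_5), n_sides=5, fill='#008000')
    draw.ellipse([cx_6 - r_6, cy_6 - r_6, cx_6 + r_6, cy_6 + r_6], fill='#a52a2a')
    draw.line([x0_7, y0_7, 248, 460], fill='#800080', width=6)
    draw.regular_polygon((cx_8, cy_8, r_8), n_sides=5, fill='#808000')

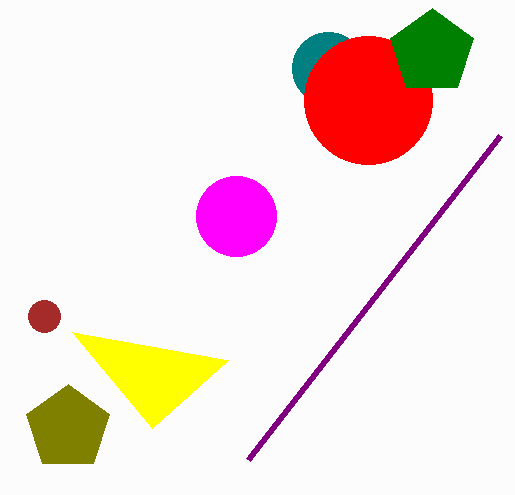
cx_1 = 328, cy_1 = 68, r_1 = 36, cy_2 = 216, r_2 = 40, x1_3 = 228, y1_3 = 360, cx_4 = 368, cy_4 = 100, r_4 = 64, cx_5 = 432, cy_5 = 52, r_5 = 44, cx_6 = 44, cy_6 = 316, r_6 = 16, x0_7 = 500, y0_7 = 136, cx_8 = 68, cy_8 = 428, r_8 = 44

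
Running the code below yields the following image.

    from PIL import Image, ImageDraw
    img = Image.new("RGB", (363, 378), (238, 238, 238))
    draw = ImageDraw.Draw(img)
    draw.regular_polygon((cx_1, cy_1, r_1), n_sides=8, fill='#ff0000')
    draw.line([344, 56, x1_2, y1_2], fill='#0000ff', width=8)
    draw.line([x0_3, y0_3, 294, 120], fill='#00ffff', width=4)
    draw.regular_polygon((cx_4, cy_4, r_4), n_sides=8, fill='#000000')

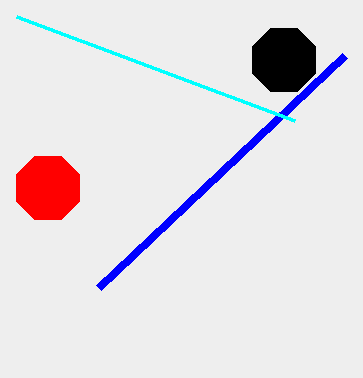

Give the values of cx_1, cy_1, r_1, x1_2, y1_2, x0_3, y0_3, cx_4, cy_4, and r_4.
cx_1 = 48, cy_1 = 188, r_1 = 34, x1_2 = 98, y1_2 = 288, x0_3 = 16, y0_3 = 16, cx_4 = 284, cy_4 = 60, r_4 = 34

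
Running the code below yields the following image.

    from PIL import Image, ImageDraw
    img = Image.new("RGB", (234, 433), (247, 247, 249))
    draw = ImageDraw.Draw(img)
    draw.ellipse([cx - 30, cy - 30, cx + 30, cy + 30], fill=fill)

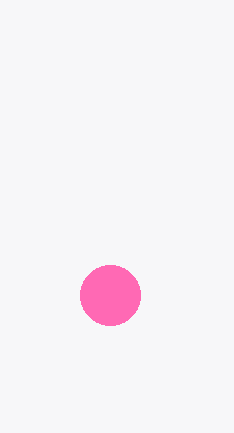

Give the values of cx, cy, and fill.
cx = 110; cy = 295; fill = 'hotpink'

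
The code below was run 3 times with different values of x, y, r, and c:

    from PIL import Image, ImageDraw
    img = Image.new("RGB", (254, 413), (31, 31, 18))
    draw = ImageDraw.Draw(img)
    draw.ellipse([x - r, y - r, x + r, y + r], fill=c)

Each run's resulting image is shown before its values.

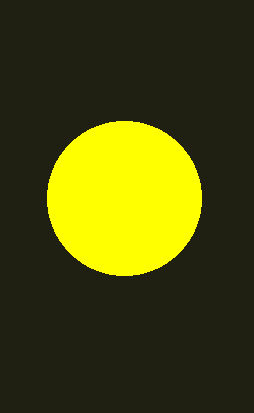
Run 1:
x = 124, y = 198, r = 77, c = 'yellow'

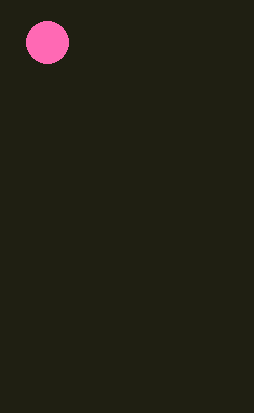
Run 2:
x = 47
y = 42
r = 21
c = 'hotpink'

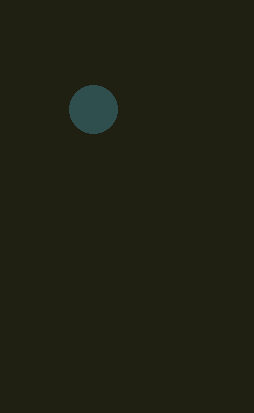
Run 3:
x = 93
y = 109
r = 24
c = 'darkslategray'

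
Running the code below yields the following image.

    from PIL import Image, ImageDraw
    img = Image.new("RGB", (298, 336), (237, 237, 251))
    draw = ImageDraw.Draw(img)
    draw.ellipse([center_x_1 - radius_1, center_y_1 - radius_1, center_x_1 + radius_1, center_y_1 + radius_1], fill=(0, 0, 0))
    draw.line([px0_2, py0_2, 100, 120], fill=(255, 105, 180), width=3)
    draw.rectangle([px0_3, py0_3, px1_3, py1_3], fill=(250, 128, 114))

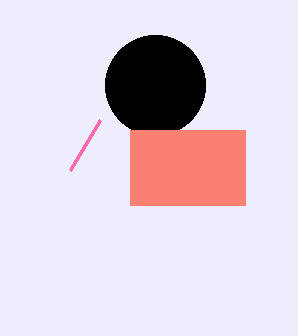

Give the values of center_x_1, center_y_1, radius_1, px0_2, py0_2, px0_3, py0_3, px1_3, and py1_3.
center_x_1 = 155
center_y_1 = 85
radius_1 = 50
px0_2 = 70
py0_2 = 170
px0_3 = 130
py0_3 = 130
px1_3 = 245
py1_3 = 205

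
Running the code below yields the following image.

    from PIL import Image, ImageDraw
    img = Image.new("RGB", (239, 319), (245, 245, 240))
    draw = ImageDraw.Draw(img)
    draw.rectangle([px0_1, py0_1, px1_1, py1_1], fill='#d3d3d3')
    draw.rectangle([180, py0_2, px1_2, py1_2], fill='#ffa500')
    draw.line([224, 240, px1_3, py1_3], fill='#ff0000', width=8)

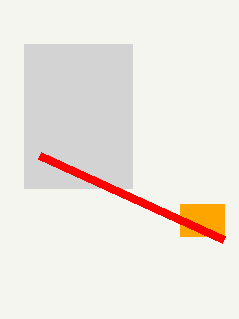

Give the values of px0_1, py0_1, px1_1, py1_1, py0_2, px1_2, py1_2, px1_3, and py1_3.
px0_1 = 24
py0_1 = 44
px1_1 = 132
py1_1 = 188
py0_2 = 204
px1_2 = 224
py1_2 = 236
px1_3 = 40
py1_3 = 156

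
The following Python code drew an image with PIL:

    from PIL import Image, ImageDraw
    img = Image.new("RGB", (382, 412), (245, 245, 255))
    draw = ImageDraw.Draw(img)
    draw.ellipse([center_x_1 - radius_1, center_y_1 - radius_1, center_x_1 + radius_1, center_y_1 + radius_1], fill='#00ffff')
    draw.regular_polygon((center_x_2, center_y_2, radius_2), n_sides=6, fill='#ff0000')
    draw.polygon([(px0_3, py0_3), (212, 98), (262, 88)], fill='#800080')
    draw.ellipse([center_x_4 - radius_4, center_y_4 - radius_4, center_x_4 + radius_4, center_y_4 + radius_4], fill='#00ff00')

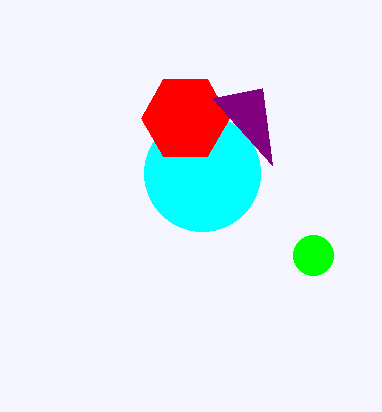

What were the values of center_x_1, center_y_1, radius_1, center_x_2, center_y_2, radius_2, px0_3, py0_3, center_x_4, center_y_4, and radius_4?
center_x_1 = 202
center_y_1 = 173
radius_1 = 58
center_x_2 = 185
center_y_2 = 118
radius_2 = 44
px0_3 = 272
py0_3 = 165
center_x_4 = 313
center_y_4 = 255
radius_4 = 20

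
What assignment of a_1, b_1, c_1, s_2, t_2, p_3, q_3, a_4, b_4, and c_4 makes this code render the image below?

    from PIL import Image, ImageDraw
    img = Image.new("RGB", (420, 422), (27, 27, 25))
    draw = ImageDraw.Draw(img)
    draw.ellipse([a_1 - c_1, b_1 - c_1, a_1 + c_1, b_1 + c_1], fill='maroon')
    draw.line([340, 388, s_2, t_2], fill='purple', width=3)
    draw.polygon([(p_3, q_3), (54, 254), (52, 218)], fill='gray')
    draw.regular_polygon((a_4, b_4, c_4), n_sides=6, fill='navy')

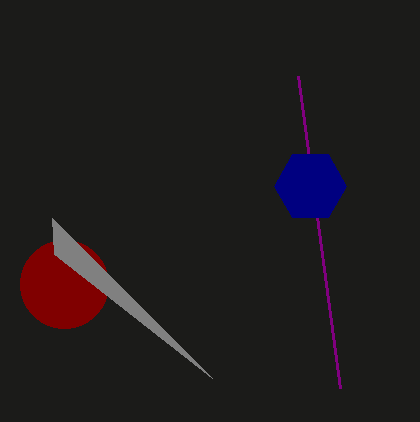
a_1 = 64
b_1 = 284
c_1 = 44
s_2 = 298
t_2 = 76
p_3 = 212
q_3 = 378
a_4 = 310
b_4 = 186
c_4 = 36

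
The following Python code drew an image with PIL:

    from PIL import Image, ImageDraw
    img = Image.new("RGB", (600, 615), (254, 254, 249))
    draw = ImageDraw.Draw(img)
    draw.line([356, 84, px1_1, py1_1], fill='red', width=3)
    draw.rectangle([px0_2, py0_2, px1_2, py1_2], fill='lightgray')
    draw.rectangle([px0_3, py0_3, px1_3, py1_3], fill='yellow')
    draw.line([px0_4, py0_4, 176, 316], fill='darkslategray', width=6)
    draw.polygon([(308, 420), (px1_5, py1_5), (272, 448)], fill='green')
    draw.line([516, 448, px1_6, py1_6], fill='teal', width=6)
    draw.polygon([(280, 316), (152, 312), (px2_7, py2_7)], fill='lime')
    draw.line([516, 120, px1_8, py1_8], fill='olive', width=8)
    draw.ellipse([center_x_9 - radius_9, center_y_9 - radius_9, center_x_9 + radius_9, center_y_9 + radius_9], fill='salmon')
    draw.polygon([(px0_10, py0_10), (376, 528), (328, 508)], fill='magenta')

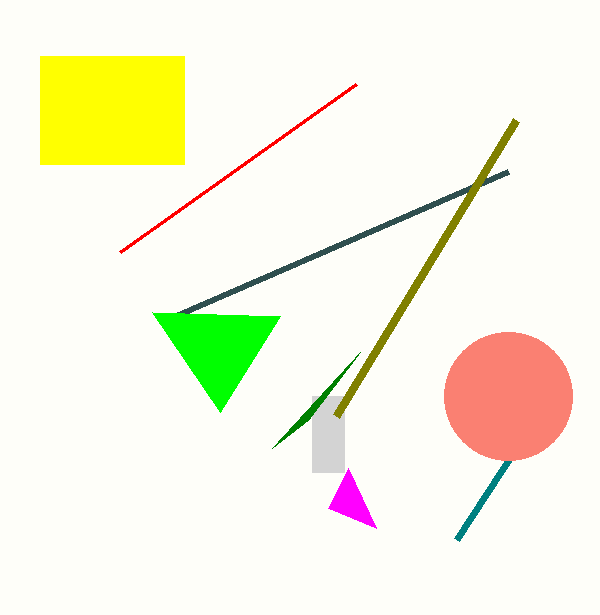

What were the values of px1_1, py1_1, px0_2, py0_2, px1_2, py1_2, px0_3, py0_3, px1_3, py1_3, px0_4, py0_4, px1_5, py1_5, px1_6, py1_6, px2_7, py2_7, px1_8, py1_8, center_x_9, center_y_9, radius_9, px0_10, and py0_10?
px1_1 = 120; py1_1 = 252; px0_2 = 312; py0_2 = 396; px1_2 = 344; py1_2 = 472; px0_3 = 40; py0_3 = 56; px1_3 = 184; py1_3 = 164; px0_4 = 508; py0_4 = 172; px1_5 = 360; py1_5 = 352; px1_6 = 456; py1_6 = 540; px2_7 = 220; py2_7 = 412; px1_8 = 336; py1_8 = 416; center_x_9 = 508; center_y_9 = 396; radius_9 = 64; px0_10 = 348; py0_10 = 468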